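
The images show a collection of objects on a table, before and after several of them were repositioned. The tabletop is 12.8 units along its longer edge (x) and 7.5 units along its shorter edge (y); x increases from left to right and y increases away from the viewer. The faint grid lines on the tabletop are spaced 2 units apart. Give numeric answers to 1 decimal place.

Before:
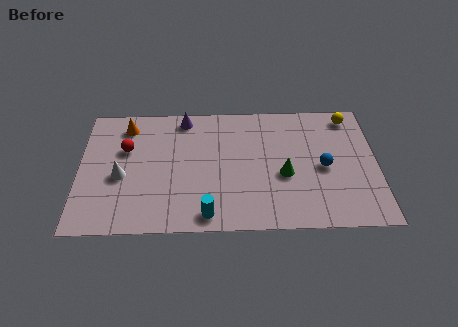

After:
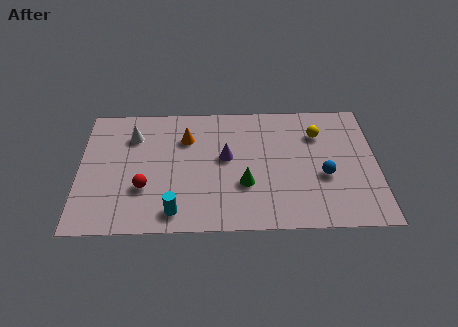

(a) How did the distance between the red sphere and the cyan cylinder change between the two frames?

-3.3

The distance was about 5.2 in the first image and 1.9 in the second, so they moved 3.3 units closer together.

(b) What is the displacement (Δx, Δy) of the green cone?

(-1.7, -0.5)

The green cone was at about (8.8, 3.1) and moved to about (7.1, 2.6).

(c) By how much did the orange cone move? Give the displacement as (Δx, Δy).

(2.6, -0.8)

The orange cone was at about (2.0, 6.2) and moved to about (4.6, 5.4).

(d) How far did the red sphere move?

2.4

The red sphere was near (2.0, 4.8) before and (2.8, 2.5) after, so it travelled √(0.8² + 2.3²) ≈ 2.4 units.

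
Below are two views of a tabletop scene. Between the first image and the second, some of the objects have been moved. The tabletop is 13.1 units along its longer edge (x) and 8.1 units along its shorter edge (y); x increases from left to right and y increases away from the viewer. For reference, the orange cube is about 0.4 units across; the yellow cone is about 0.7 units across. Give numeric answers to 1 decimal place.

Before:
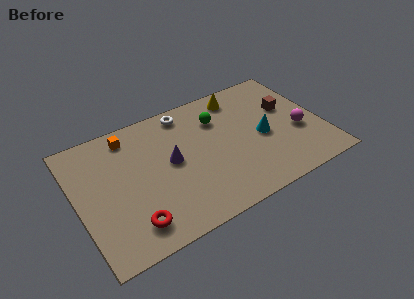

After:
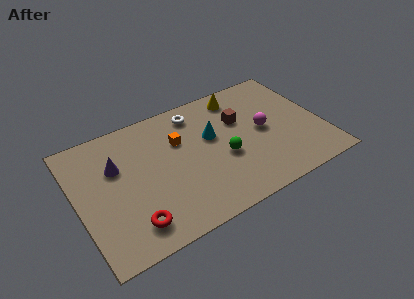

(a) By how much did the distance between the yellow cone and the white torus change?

-0.5

Before: roughly 2.9 units apart; after: 2.4. That's 0.5 units closer together.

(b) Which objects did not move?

the yellow cone and the red torus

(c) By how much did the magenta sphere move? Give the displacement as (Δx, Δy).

(-1.8, 0.9)

The magenta sphere was at about (11.8, 3.2) and moved to about (10.0, 4.1).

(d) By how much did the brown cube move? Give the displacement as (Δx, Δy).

(-2.6, 0.3)

The brown cube was at about (11.5, 5.0) and moved to about (8.9, 5.3).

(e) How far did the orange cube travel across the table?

2.9

The orange cube moved from about (3.1, 6.9) to (5.6, 5.4), a distance of √(2.5² + 1.5²) ≈ 2.9.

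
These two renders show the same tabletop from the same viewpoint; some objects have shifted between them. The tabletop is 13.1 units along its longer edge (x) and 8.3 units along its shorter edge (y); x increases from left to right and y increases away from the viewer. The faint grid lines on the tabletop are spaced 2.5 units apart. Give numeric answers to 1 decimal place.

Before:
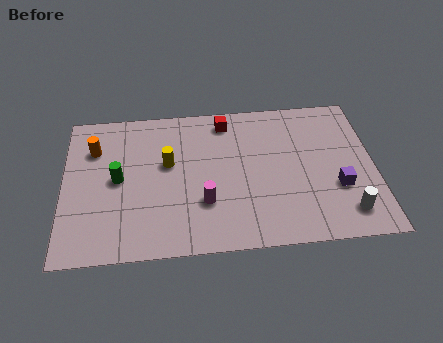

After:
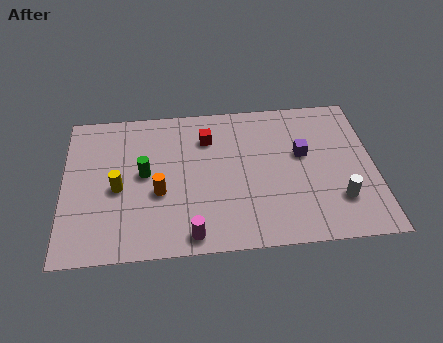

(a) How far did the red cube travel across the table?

1.2

From (6.9, 7.1) to (6.1, 6.2), the red cube covered √(0.8² + 0.9²) ≈ 1.2 units.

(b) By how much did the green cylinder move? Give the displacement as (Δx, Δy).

(1.1, 0.2)

From the two frames, the green cylinder sits at roughly (2.3, 4.2) before and (3.4, 4.4) after.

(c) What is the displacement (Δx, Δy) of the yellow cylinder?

(-2.1, -1.2)

The yellow cylinder was at about (4.4, 4.9) and moved to about (2.3, 3.7).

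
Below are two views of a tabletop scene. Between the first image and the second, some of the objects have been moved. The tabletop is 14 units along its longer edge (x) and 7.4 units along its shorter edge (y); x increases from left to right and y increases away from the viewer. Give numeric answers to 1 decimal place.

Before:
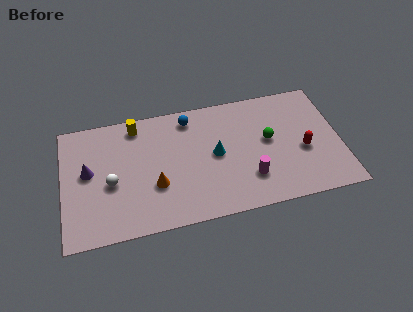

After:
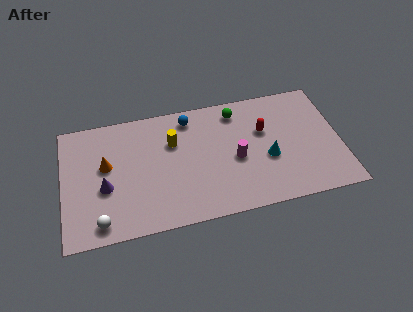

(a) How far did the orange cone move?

2.9

The orange cone moved from about (4.6, 2.6) to (2.2, 4.3), a distance of √(2.4² + 1.7²) ≈ 2.9.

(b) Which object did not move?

the blue sphere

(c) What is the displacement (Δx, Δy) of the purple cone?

(0.8, -1.1)

From the two frames, the purple cone sits at roughly (1.3, 4.1) before and (2.1, 3.0) after.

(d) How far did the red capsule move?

2.5

The red capsule moved from about (12.1, 3.1) to (10.2, 4.7), a distance of √(1.9² + 1.6²) ≈ 2.5.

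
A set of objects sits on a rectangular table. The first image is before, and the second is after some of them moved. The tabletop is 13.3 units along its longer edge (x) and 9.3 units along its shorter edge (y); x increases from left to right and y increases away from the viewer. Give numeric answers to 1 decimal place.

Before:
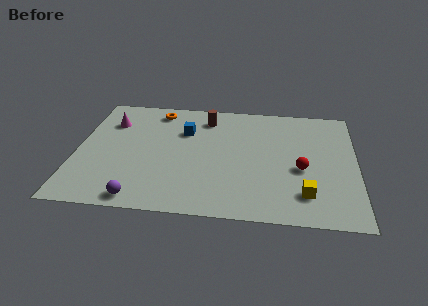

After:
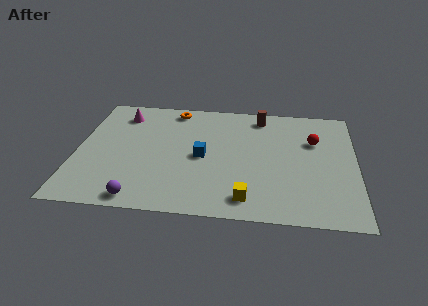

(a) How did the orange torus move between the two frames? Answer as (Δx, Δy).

(0.8, 0.2)

The orange torus started near (3.7, 8.0) and ended near (4.5, 8.2).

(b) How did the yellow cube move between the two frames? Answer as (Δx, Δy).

(-2.7, -0.6)

The yellow cube was at about (10.9, 2.0) and moved to about (8.2, 1.4).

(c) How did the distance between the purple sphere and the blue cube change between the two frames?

-1.3

Before: roughly 5.8 units apart; after: 4.5. That's 1.3 units closer together.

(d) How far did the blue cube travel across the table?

2.2

The blue cube was near (5.1, 6.4) before and (6.0, 4.4) after, so it travelled √(0.9² + 2.0²) ≈ 2.2 units.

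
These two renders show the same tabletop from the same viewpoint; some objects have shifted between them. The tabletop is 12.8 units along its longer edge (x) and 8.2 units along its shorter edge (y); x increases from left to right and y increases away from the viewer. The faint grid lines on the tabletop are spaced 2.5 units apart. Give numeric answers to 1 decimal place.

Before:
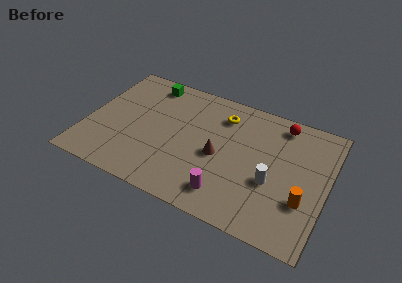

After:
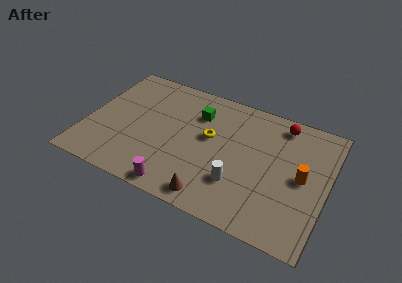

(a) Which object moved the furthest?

the green cube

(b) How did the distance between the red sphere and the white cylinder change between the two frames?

+1.1

The distance was about 3.9 in the first image and 5.0 in the second, so they moved 1.1 units further apart.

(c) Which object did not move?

the red sphere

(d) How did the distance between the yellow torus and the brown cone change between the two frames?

+1.0

The distance was about 2.7 in the first image and 3.7 in the second, so they moved 1.0 units further apart.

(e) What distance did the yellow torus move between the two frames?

1.8

From (7.0, 6.4) to (6.5, 4.7), the yellow torus covered √(0.5² + 1.7²) ≈ 1.8 units.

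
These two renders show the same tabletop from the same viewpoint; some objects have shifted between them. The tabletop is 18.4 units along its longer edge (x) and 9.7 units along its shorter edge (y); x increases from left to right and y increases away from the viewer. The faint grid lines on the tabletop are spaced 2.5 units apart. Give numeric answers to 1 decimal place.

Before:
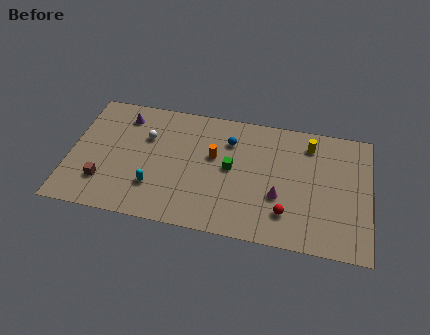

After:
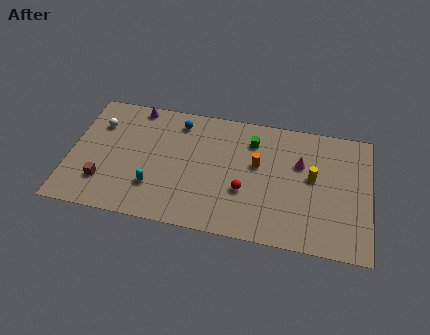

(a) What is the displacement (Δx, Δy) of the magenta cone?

(1.2, 2.8)

The magenta cone started near (12.9, 3.5) and ended near (14.1, 6.3).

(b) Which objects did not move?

the cyan capsule and the brown cube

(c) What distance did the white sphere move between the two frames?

3.0

The white sphere was near (4.6, 6.5) before and (1.6, 7.0) after, so it travelled √(3.0² + 0.5²) ≈ 3.0 units.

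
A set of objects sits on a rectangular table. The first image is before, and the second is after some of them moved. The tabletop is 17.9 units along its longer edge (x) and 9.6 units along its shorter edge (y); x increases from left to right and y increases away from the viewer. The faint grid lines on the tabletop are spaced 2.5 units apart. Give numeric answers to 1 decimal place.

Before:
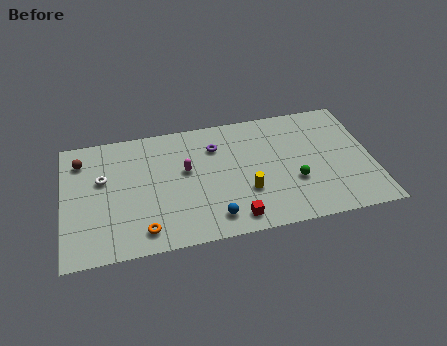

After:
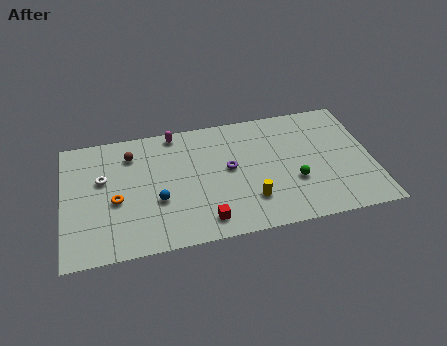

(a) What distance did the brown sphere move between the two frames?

2.9

The brown sphere moved from about (1.1, 7.6) to (4.0, 7.5), a distance of √(2.9² + 0.1²) ≈ 2.9.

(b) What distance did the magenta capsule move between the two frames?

3.1

The magenta capsule was near (7.1, 5.6) before and (6.6, 8.7) after, so it travelled √(0.5² + 3.1²) ≈ 3.1 units.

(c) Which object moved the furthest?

the blue sphere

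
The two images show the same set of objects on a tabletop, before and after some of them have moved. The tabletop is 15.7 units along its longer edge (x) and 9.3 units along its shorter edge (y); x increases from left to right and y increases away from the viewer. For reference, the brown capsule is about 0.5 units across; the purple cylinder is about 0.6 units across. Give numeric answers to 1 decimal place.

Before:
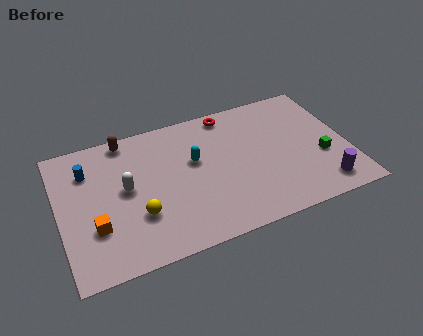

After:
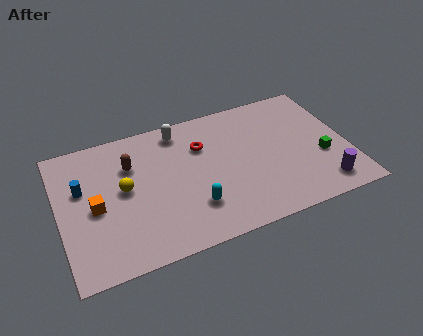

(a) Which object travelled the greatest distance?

the white capsule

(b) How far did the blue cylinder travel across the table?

1.2

The blue cylinder moved from about (1.7, 6.9) to (1.3, 5.8), a distance of √(0.4² + 1.1²) ≈ 1.2.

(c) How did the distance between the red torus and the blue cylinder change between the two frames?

-1.4

They were about 8.0 units apart before and 6.6 after — 1.4 units closer together.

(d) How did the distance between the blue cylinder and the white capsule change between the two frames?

+3.2

The distance was about 2.7 in the first image and 5.9 in the second, so they moved 3.2 units further apart.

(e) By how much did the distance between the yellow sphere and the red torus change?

-3.0

Before: roughly 7.6 units apart; after: 4.6. That's 3.0 units closer together.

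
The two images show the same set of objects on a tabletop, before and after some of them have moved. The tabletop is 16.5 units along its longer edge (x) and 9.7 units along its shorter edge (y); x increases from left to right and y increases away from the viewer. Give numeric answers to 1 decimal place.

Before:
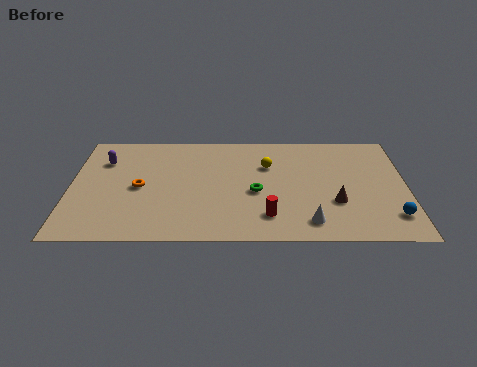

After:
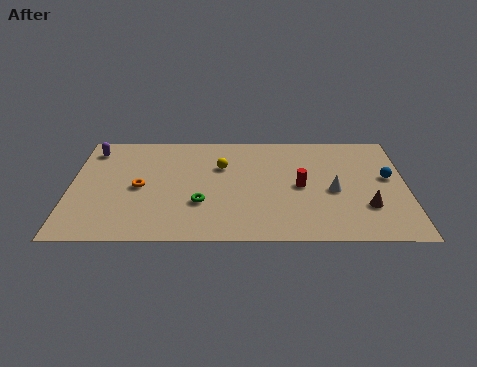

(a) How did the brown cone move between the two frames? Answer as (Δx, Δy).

(1.5, -0.4)

The brown cone started near (13.0, 3.3) and ended near (14.5, 2.9).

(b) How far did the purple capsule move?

1.2

From (1.6, 7.0) to (1.0, 8.0), the purple capsule covered √(0.6² + 1.0²) ≈ 1.2 units.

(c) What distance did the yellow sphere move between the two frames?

2.3

The yellow sphere moved from about (9.7, 6.6) to (7.4, 6.5), a distance of √(2.3² + 0.1²) ≈ 2.3.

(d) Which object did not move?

the orange torus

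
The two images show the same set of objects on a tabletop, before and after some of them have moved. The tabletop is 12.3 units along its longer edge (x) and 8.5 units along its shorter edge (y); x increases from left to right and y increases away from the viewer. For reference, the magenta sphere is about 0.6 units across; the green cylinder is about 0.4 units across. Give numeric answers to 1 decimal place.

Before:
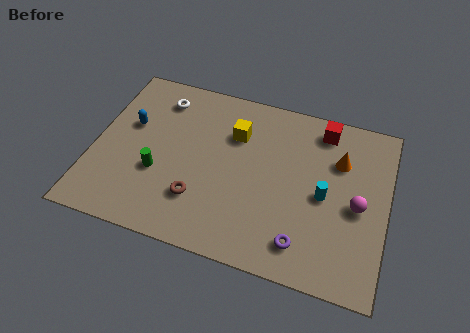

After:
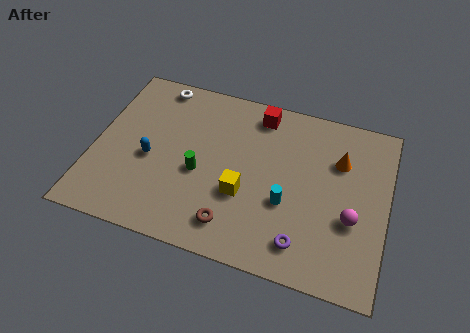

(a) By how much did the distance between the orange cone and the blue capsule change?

-0.7

The distance was about 8.8 in the first image and 8.1 in the second, so they moved 0.7 units closer together.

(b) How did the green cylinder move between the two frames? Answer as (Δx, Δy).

(1.7, 0.5)

The green cylinder was at about (2.8, 3.1) and moved to about (4.5, 3.6).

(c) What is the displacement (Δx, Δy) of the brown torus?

(1.5, -0.8)

The brown torus was at about (4.6, 2.3) and moved to about (6.1, 1.5).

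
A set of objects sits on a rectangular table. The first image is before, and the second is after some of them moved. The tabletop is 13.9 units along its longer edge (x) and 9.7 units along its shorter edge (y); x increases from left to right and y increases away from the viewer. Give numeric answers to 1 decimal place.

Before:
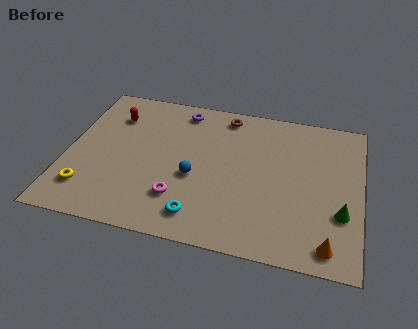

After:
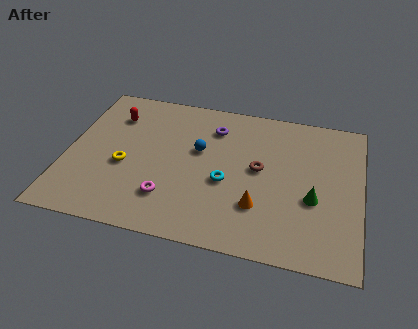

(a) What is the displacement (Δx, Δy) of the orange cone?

(-3.3, 1.6)

The orange cone was at about (12.5, 1.2) and moved to about (9.2, 2.8).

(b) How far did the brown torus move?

3.8

From (7.3, 8.5) to (9.1, 5.2), the brown torus covered √(1.8² + 3.3²) ≈ 3.8 units.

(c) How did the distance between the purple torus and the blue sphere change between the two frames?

-2.7

The distance was about 4.5 in the first image and 1.8 in the second, so they moved 2.7 units closer together.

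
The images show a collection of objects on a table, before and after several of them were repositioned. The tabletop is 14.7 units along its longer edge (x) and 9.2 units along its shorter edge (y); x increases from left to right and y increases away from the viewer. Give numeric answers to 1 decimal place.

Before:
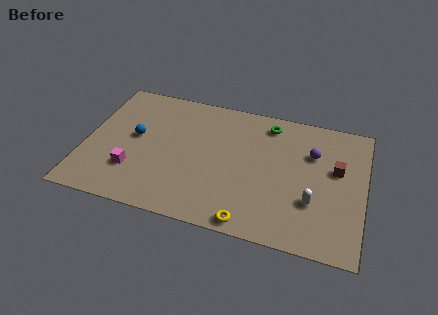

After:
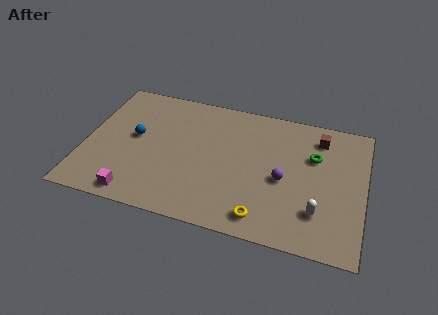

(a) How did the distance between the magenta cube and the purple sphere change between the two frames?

-1.8

They were about 9.9 units apart before and 8.1 after — 1.8 units closer together.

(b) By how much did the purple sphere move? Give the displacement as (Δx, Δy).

(-1.4, -2.2)

From the two frames, the purple sphere sits at roughly (11.9, 6.3) before and (10.5, 4.1) after.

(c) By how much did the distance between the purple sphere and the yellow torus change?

-3.3

The distance was about 6.2 in the first image and 2.9 in the second, so they moved 3.3 units closer together.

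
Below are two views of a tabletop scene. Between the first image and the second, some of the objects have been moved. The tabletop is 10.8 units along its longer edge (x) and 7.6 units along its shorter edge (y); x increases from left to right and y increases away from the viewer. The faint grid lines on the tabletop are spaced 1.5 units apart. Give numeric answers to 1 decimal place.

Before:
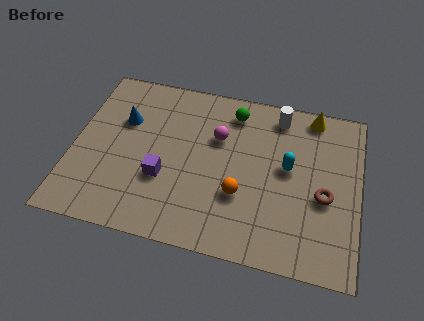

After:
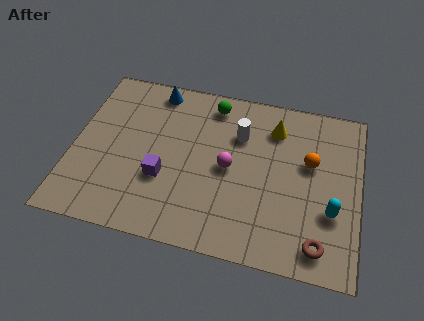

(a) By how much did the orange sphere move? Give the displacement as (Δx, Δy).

(2.5, 2.0)

The orange sphere was at about (6.4, 2.6) and moved to about (8.9, 4.6).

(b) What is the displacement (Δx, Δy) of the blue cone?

(1.1, 1.7)

From the two frames, the blue cone sits at roughly (1.8, 5.0) before and (2.9, 6.7) after.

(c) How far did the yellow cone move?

1.7

The yellow cone was near (8.9, 6.8) before and (7.5, 5.9) after, so it travelled √(1.4² + 0.9²) ≈ 1.7 units.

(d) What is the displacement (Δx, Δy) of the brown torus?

(-0.1, -2.1)

The brown torus started near (9.5, 3.2) and ended near (9.4, 1.1).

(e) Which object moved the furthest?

the orange sphere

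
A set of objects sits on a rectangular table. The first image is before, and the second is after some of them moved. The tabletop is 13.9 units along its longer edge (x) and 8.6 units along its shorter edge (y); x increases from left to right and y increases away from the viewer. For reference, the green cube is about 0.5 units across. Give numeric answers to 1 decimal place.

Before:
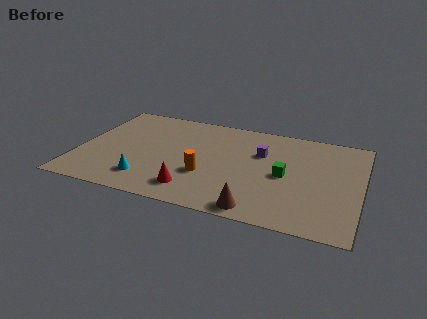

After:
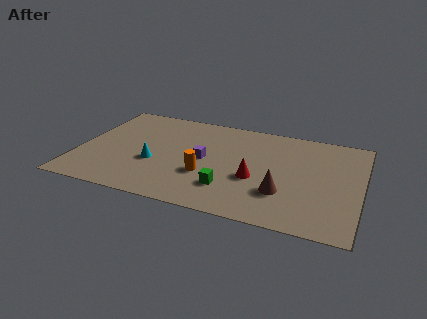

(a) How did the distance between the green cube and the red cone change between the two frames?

-3.3

They were about 5.0 units apart before and 1.7 after — 3.3 units closer together.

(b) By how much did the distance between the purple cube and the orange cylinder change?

-2.4

Before: roughly 3.7 units apart; after: 1.3. That's 2.4 units closer together.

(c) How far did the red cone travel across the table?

3.4

The red cone moved from about (5.9, 1.6) to (8.8, 3.4), a distance of √(2.9² + 1.8²) ≈ 3.4.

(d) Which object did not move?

the orange cylinder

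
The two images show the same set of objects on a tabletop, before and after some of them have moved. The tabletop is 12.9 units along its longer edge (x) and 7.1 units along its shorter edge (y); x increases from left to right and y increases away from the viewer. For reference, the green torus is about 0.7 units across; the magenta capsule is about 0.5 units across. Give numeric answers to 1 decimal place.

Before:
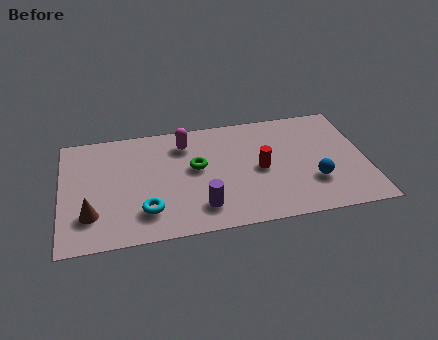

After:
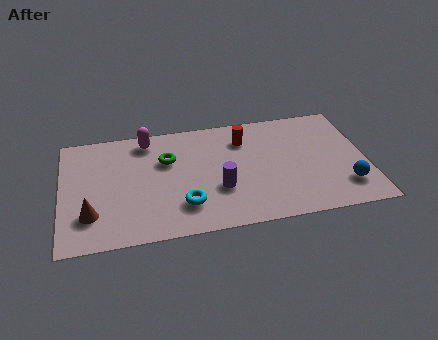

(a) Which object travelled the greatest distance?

the red cylinder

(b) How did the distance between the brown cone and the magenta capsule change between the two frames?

-0.6

Before: roughly 5.5 units apart; after: 4.9. That's 0.6 units closer together.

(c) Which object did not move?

the brown cone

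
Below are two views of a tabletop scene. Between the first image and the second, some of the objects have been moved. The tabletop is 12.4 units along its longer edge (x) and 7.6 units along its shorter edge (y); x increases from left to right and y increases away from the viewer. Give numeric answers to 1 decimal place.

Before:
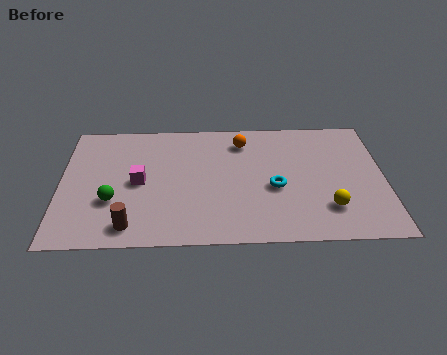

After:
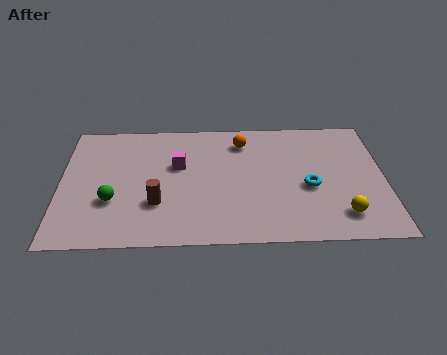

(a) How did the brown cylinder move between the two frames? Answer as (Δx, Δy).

(1.0, 1.3)

From the two frames, the brown cylinder sits at roughly (2.7, 1.1) before and (3.7, 2.4) after.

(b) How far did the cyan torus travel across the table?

1.3

The cyan torus was near (8.2, 3.2) before and (9.5, 3.2) after, so it travelled √(1.3² + 0.0²) ≈ 1.3 units.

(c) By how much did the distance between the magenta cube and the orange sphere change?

-1.8

The distance was about 4.7 in the first image and 2.9 in the second, so they moved 1.8 units closer together.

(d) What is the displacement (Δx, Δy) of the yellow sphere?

(0.5, -0.4)

The yellow sphere started near (10.2, 1.9) and ended near (10.7, 1.5).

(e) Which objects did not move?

the orange sphere and the green sphere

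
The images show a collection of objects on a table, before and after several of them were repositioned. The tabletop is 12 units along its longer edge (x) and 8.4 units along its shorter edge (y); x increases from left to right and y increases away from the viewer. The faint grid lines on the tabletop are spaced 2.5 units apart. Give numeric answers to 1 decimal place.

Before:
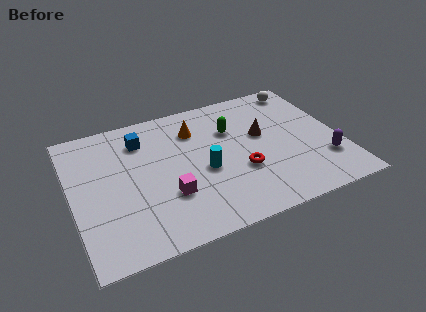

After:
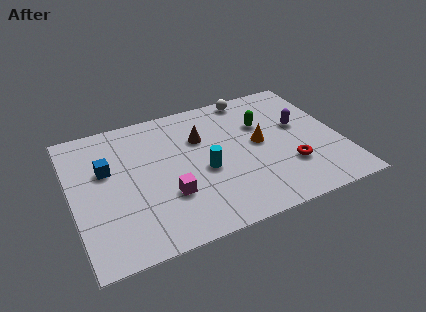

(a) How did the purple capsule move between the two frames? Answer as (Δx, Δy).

(-0.8, 2.6)

The purple capsule was at about (11.1, 2.3) and moved to about (10.3, 4.9).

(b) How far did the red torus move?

2.2

From (7.4, 3.0) to (9.5, 2.5), the red torus covered √(2.1² + 0.5²) ≈ 2.2 units.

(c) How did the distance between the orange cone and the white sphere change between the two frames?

-2.0

The distance was about 5.2 in the first image and 3.2 in the second, so they moved 2.0 units closer together.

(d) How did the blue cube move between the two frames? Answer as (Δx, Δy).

(-1.7, -1.3)

The blue cube started near (3.3, 6.5) and ended near (1.6, 5.2).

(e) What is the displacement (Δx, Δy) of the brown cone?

(-2.7, 0.8)

From the two frames, the brown cone sits at roughly (8.6, 4.9) before and (5.9, 5.7) after.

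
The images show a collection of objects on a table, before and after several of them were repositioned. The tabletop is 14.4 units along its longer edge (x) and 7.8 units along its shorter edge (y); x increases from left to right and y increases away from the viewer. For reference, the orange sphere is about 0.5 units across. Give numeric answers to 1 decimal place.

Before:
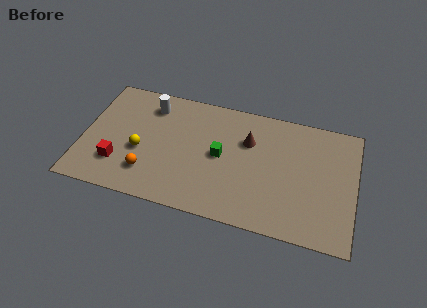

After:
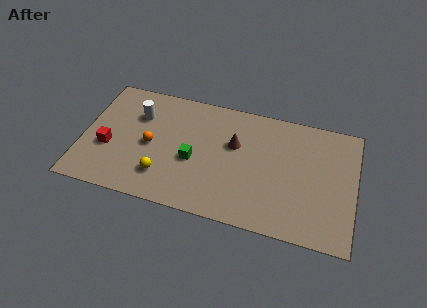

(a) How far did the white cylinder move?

1.0

The white cylinder moved from about (3.4, 6.3) to (2.8, 5.5), a distance of √(0.6² + 0.8²) ≈ 1.0.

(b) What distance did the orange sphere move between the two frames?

1.8

The orange sphere moved from about (3.6, 1.9) to (3.6, 3.7), a distance of √(0.0² + 1.8²) ≈ 1.8.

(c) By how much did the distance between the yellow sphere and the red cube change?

+1.6

They were about 1.6 units apart before and 3.2 after — 1.6 units further apart.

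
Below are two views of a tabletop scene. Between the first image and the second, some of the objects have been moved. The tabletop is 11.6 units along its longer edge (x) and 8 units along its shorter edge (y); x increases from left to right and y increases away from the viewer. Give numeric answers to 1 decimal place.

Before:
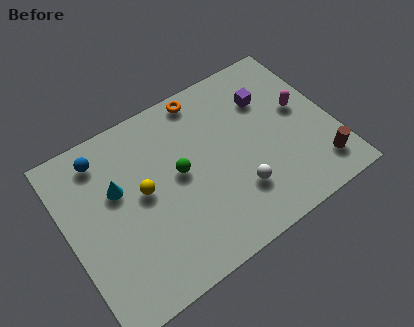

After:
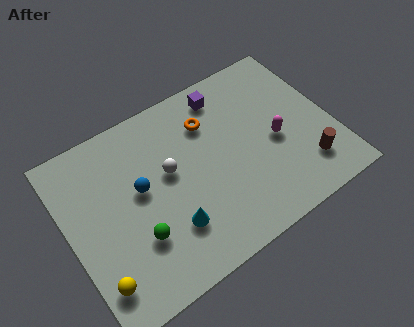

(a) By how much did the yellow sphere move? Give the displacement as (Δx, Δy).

(-2.5, -2.7)

The yellow sphere started near (3.3, 4.3) and ended near (0.8, 1.6).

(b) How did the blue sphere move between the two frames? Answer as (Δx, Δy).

(1.3, -2.2)

The blue sphere was at about (1.9, 6.7) and moved to about (3.2, 4.5).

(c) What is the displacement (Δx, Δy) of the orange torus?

(0.0, -1.3)

The orange torus was at about (6.5, 7.2) and moved to about (6.5, 5.9).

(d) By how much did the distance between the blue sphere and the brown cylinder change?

-2.7

Before: roughly 10.1 units apart; after: 7.4. That's 2.7 units closer together.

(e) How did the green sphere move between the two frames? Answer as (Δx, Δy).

(-2.2, -1.8)

From the two frames, the green sphere sits at roughly (4.9, 4.3) before and (2.7, 2.5) after.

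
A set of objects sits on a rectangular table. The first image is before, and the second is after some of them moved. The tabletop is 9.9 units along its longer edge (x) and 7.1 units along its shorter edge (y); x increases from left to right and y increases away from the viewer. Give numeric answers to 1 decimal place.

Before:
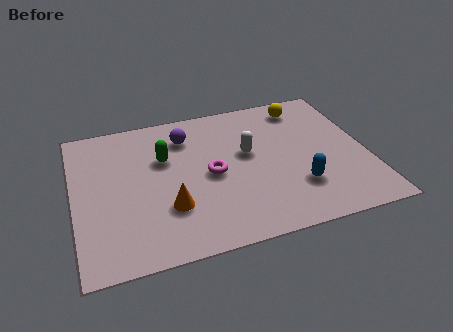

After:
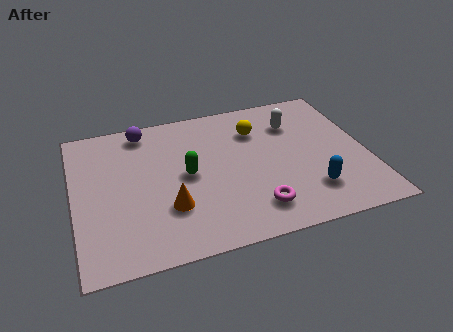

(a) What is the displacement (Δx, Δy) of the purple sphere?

(-1.4, 0.7)

The purple sphere was at about (3.9, 5.5) and moved to about (2.5, 6.2).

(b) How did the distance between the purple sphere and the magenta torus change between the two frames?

+3.7

Before: roughly 2.2 units apart; after: 5.9. That's 3.7 units further apart.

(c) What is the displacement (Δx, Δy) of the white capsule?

(1.7, 1.1)

The white capsule was at about (5.9, 4.1) and moved to about (7.6, 5.2).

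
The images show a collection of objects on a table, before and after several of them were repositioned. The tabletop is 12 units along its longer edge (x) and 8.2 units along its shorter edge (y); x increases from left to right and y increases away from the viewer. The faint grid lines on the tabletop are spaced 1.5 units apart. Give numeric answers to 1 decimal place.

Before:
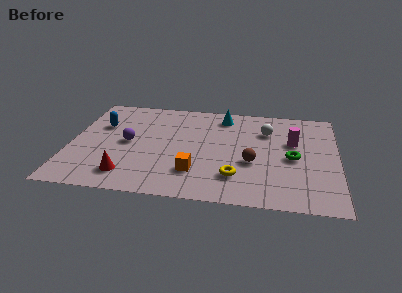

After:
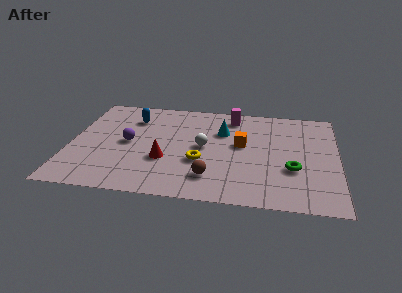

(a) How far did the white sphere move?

3.3

The white sphere moved from about (8.8, 5.9) to (6.0, 4.2), a distance of √(2.8² + 1.7²) ≈ 3.3.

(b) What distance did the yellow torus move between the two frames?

1.9

From (7.5, 2.0) to (5.9, 3.0), the yellow torus covered √(1.6² + 1.0²) ≈ 1.9 units.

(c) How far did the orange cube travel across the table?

3.2

From (5.7, 2.1) to (7.7, 4.6), the orange cube covered √(2.0² + 2.5²) ≈ 3.2 units.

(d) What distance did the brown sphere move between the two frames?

2.3

The brown sphere moved from about (8.2, 3.2) to (6.4, 1.8), a distance of √(1.8² + 1.4²) ≈ 2.3.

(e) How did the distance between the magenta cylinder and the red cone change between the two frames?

-3.2

They were about 8.1 units apart before and 4.9 after — 3.2 units closer together.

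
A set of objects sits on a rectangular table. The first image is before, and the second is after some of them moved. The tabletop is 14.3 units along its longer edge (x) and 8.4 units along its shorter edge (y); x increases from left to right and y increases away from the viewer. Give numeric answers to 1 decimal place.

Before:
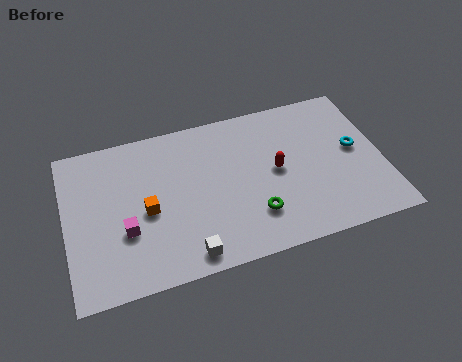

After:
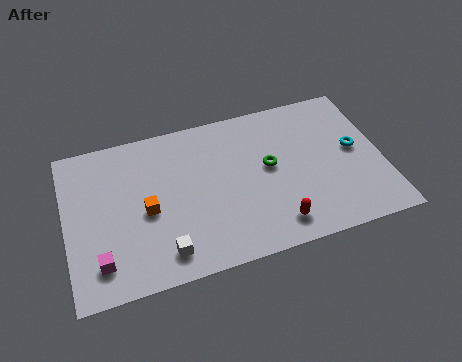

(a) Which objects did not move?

the orange cube and the cyan torus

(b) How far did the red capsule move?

2.9

The red capsule moved from about (9.5, 4.3) to (9.2, 1.4), a distance of √(0.3² + 2.9²) ≈ 2.9.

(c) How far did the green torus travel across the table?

2.6

The green torus moved from about (8.3, 2.2) to (9.2, 4.6), a distance of √(0.9² + 2.4²) ≈ 2.6.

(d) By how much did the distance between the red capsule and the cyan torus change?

+1.4

Before: roughly 3.6 units apart; after: 5.0. That's 1.4 units further apart.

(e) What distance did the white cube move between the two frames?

1.1

From (5.2, 1.0) to (4.2, 1.4), the white cube covered √(1.0² + 0.4²) ≈ 1.1 units.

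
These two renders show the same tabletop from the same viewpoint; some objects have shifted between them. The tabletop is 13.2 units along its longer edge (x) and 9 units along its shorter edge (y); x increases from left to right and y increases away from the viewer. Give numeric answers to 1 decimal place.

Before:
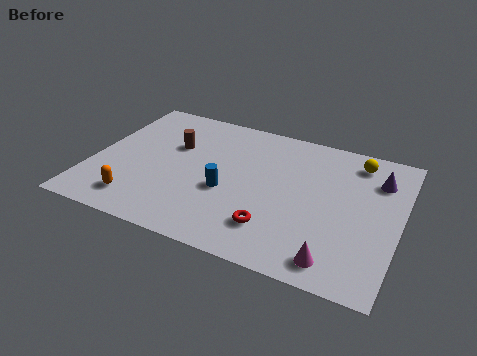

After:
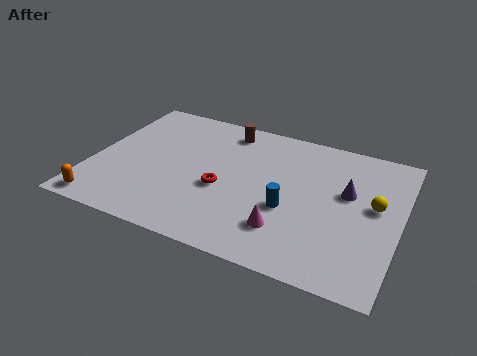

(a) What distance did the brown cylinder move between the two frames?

2.8

The brown cylinder moved from about (3.3, 5.8) to (5.4, 7.7), a distance of √(2.1² + 1.9²) ≈ 2.8.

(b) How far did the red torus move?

2.9

The red torus moved from about (8.1, 2.1) to (5.7, 3.7), a distance of √(2.4² + 1.6²) ≈ 2.9.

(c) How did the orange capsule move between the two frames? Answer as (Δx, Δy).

(-1.4, -0.7)

From the two frames, the orange capsule sits at roughly (2.3, 1.6) before and (0.9, 0.9) after.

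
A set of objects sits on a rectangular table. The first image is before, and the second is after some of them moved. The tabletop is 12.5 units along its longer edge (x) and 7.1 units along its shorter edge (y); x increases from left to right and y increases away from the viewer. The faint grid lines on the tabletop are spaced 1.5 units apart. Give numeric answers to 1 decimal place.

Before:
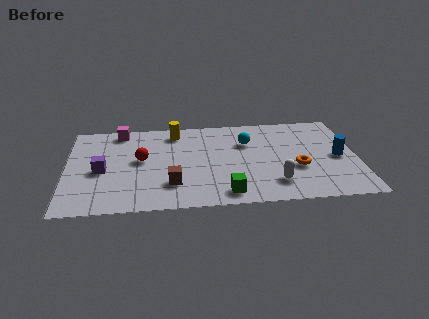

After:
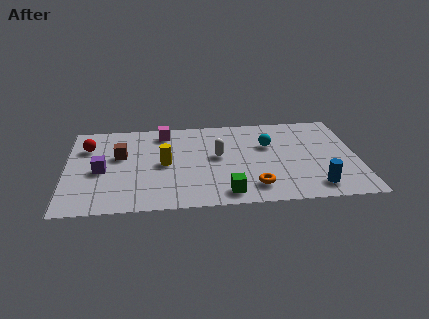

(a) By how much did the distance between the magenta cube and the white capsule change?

-5.0

The distance was about 8.1 in the first image and 3.1 in the second, so they moved 5.0 units closer together.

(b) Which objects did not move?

the green cube and the purple cube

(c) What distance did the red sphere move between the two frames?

2.6

The red sphere was near (3.2, 3.9) before and (0.9, 5.1) after, so it travelled √(2.3² + 1.2²) ≈ 2.6 units.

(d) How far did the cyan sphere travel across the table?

0.9

From (7.8, 4.9) to (8.7, 4.6), the cyan sphere covered √(0.9² + 0.3²) ≈ 0.9 units.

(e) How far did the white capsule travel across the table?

3.3

From (8.9, 1.6) to (6.5, 3.9), the white capsule covered √(2.4² + 2.3²) ≈ 3.3 units.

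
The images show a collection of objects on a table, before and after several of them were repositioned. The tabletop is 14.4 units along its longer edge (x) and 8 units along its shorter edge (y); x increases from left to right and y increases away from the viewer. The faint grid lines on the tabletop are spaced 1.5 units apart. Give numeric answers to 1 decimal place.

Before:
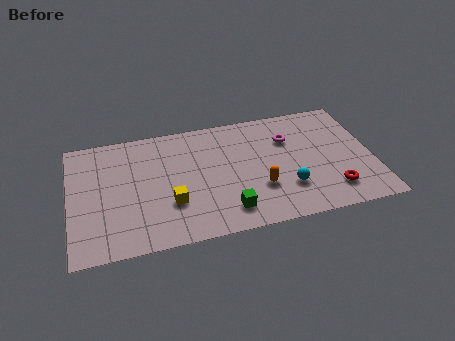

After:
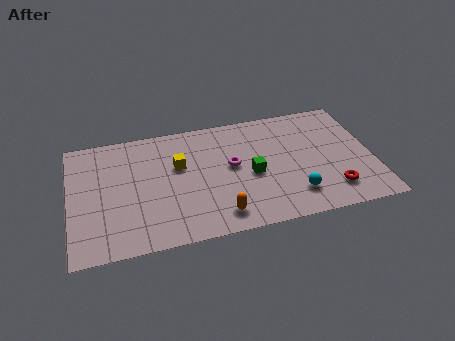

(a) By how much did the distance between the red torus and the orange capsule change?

+1.9

The distance was about 3.5 in the first image and 5.4 in the second, so they moved 1.9 units further apart.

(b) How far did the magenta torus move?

3.0

From (10.5, 5.6) to (7.7, 4.4), the magenta torus covered √(2.8² + 1.2²) ≈ 3.0 units.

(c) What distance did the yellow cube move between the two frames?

2.5

The yellow cube was near (4.7, 2.6) before and (5.2, 5.0) after, so it travelled √(0.5² + 2.4²) ≈ 2.5 units.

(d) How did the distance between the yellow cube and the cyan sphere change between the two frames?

+0.7

They were about 5.5 units apart before and 6.2 after — 0.7 units further apart.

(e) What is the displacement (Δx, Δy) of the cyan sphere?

(0.3, -0.5)

From the two frames, the cyan sphere sits at roughly (10.2, 2.3) before and (10.5, 1.8) after.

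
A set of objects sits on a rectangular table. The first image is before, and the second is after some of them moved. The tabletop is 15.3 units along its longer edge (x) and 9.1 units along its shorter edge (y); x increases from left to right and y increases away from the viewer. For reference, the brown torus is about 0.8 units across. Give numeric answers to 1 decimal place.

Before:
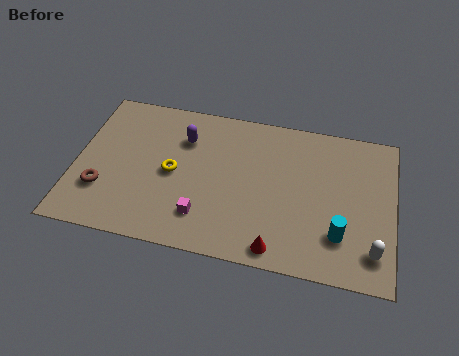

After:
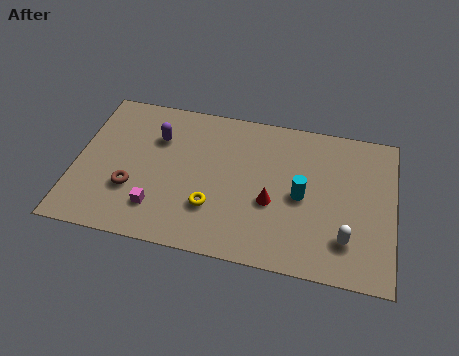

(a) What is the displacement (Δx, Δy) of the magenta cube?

(-2.2, 0.0)

From the two frames, the magenta cube sits at roughly (6.3, 2.1) before and (4.1, 2.1) after.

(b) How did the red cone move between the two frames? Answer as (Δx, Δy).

(-0.4, 2.6)

The red cone was at about (9.9, 1.0) and moved to about (9.5, 3.6).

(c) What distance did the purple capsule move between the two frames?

1.3

From (5.1, 6.6) to (3.8, 6.4), the purple capsule covered √(1.3² + 0.2²) ≈ 1.3 units.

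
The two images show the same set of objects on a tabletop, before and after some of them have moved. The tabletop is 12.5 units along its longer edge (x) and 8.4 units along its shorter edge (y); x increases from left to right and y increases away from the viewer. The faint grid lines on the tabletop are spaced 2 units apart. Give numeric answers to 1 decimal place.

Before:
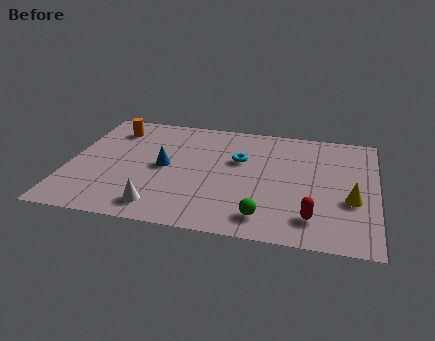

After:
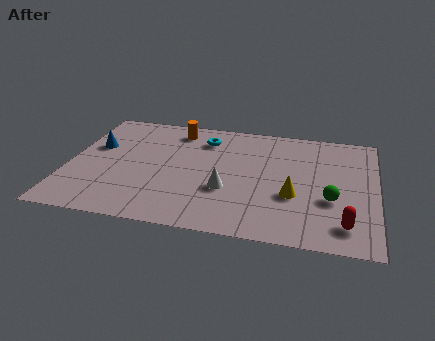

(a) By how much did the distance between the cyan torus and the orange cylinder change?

-4.2

The distance was about 5.5 in the first image and 1.3 in the second, so they moved 4.2 units closer together.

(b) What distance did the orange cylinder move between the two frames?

2.6

The orange cylinder was near (1.6, 6.7) before and (4.2, 7.1) after, so it travelled √(2.6² + 0.4²) ≈ 2.6 units.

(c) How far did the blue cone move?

3.1

From (3.9, 4.2) to (1.0, 5.2), the blue cone covered √(2.9² + 1.0²) ≈ 3.1 units.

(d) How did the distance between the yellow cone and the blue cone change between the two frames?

+0.8

They were about 7.7 units apart before and 8.5 after — 0.8 units further apart.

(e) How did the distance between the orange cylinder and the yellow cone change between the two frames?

-4.1

Before: roughly 10.5 units apart; after: 6.4. That's 4.1 units closer together.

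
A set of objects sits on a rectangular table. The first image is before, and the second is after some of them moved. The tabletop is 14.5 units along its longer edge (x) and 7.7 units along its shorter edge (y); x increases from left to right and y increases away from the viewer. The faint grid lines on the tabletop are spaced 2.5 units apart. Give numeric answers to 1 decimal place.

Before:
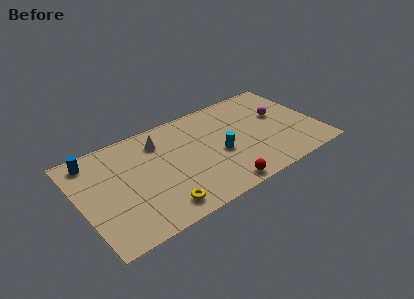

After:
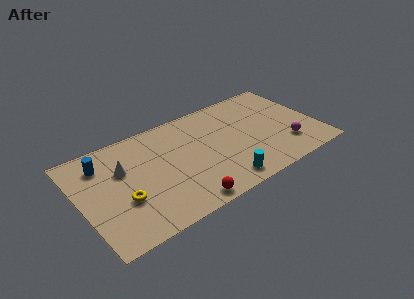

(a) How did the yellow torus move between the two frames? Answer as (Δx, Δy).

(-2.0, 1.6)

The yellow torus was at about (4.4, 1.2) and moved to about (2.4, 2.8).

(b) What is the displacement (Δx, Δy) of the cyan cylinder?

(-0.2, -2.2)

From the two frames, the cyan cylinder sits at roughly (8.4, 3.3) before and (8.2, 1.1) after.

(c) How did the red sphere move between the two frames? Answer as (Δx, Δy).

(-2.2, 0.0)

The red sphere was at about (8.0, 0.8) and moved to about (5.8, 0.8).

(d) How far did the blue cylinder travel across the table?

0.8

The blue cylinder was near (1.1, 6.6) before and (1.6, 6.0) after, so it travelled √(0.5² + 0.6²) ≈ 0.8 units.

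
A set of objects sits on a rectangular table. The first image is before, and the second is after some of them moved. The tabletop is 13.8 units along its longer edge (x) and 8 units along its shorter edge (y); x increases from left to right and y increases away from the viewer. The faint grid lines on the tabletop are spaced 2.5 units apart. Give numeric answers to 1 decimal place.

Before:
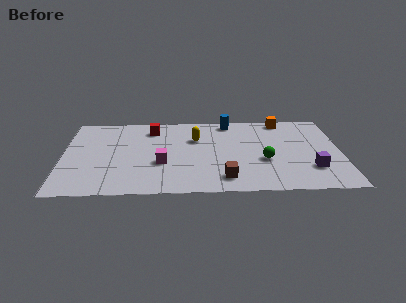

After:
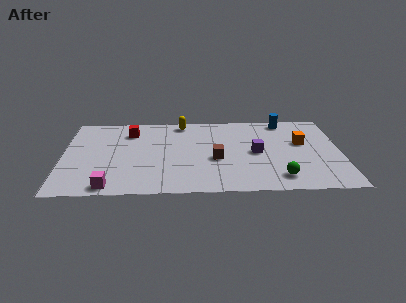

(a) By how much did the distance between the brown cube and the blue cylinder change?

-0.5

They were about 5.7 units apart before and 5.2 after — 0.5 units closer together.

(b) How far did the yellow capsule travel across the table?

1.8

The yellow capsule was near (6.6, 5.4) before and (5.9, 7.1) after, so it travelled √(0.7² + 1.7²) ≈ 1.8 units.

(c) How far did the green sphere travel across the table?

1.8

From (10.0, 3.1) to (10.7, 1.4), the green sphere covered √(0.7² + 1.7²) ≈ 1.8 units.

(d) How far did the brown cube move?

1.9

The brown cube moved from about (8.0, 1.4) to (7.6, 3.3), a distance of √(0.4² + 1.9²) ≈ 1.9.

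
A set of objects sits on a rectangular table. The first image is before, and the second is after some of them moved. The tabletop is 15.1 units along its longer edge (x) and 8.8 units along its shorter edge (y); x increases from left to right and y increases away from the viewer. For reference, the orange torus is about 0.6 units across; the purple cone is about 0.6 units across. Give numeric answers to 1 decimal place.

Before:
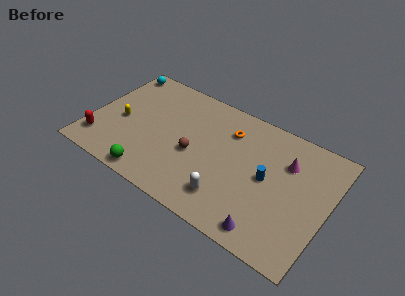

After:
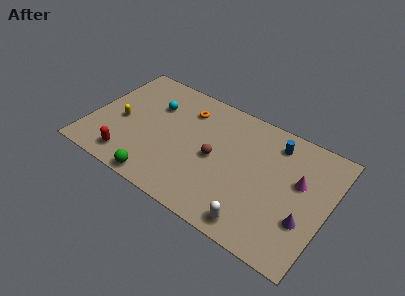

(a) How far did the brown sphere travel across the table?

1.4

From (6.7, 3.8) to (8.0, 4.2), the brown sphere covered √(1.3² + 0.4²) ≈ 1.4 units.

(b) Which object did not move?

the yellow capsule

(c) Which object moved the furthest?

the cyan sphere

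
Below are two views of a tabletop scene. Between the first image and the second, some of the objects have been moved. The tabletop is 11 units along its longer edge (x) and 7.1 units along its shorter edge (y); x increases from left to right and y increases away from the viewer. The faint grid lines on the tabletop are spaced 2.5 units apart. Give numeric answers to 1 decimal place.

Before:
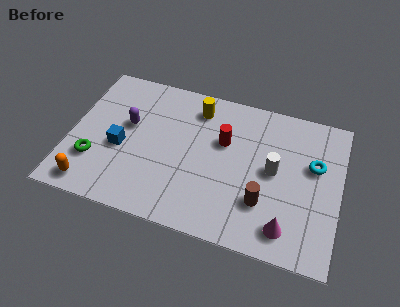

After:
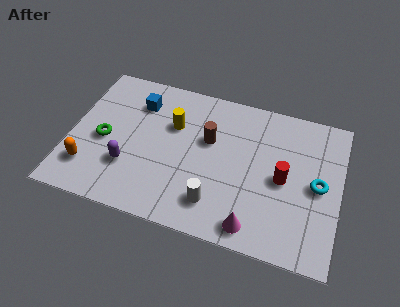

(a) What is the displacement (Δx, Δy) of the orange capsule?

(-0.2, 0.8)

The orange capsule was at about (1.1, 0.9) and moved to about (0.9, 1.7).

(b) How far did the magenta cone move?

1.3

The magenta cone was near (9.0, 1.2) before and (7.7, 0.9) after, so it travelled √(1.3² + 0.3²) ≈ 1.3 units.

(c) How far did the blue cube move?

2.5

From (2.1, 3.0) to (2.6, 5.4), the blue cube covered √(0.5² + 2.4²) ≈ 2.5 units.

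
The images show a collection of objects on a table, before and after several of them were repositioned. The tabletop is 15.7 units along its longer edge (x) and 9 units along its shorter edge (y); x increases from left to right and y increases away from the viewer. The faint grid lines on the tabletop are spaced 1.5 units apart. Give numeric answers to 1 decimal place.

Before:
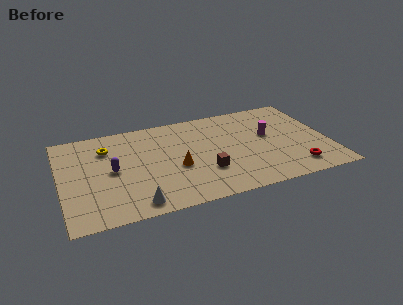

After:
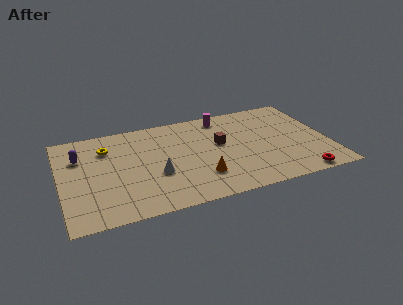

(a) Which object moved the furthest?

the magenta cylinder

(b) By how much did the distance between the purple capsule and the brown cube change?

+2.7

Before: roughly 5.6 units apart; after: 8.3. That's 2.7 units further apart.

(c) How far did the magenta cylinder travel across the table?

3.6

From (12.3, 5.2) to (9.8, 7.8), the magenta cylinder covered √(2.5² + 2.6²) ≈ 3.6 units.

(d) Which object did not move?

the yellow torus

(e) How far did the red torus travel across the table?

0.8

The red torus moved from about (13.5, 1.6) to (13.7, 0.8), a distance of √(0.2² + 0.8²) ≈ 0.8.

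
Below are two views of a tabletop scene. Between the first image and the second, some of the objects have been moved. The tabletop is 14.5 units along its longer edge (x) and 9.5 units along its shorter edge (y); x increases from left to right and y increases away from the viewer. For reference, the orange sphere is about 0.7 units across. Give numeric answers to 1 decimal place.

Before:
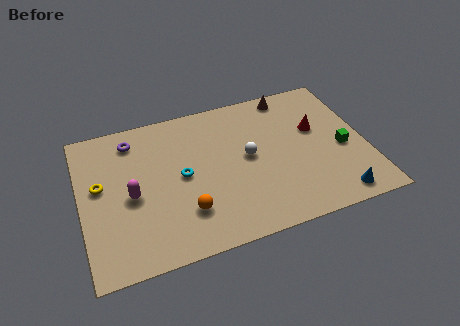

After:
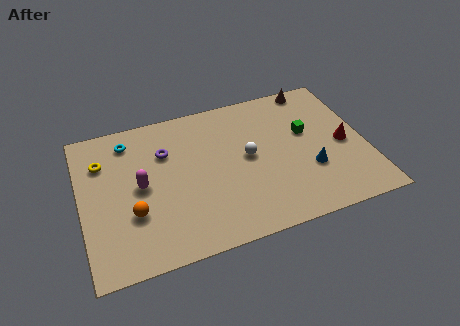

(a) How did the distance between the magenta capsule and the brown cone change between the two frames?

+0.6

The distance was about 9.5 in the first image and 10.1 in the second, so they moved 0.6 units further apart.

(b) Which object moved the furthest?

the cyan torus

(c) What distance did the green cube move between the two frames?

2.3

The green cube was near (13.3, 4.1) before and (11.6, 5.7) after, so it travelled √(1.7² + 1.6²) ≈ 2.3 units.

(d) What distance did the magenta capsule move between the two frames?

0.7

The magenta capsule moved from about (2.5, 4.3) to (3.0, 4.8), a distance of √(0.5² + 0.5²) ≈ 0.7.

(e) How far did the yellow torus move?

1.5

From (1.0, 5.4) to (1.2, 6.9), the yellow torus covered √(0.2² + 1.5²) ≈ 1.5 units.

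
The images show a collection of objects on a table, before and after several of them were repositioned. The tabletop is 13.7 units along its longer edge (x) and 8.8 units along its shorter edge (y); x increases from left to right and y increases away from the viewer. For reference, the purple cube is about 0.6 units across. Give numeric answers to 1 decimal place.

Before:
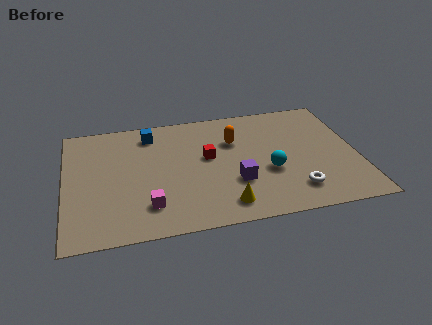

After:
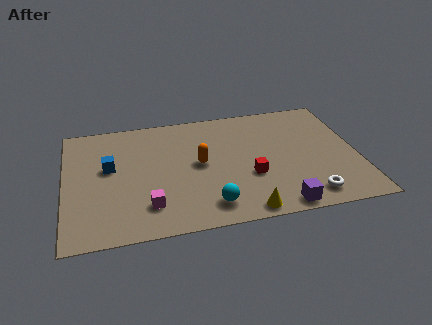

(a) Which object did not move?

the magenta cube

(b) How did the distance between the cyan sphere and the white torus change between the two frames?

+2.7

They were about 1.9 units apart before and 4.6 after — 2.7 units further apart.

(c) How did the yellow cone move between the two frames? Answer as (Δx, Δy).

(0.9, -0.6)

From the two frames, the yellow cone sits at roughly (7.3, 1.4) before and (8.2, 0.8) after.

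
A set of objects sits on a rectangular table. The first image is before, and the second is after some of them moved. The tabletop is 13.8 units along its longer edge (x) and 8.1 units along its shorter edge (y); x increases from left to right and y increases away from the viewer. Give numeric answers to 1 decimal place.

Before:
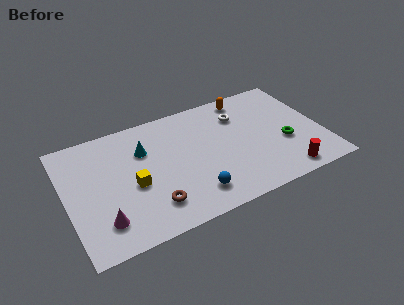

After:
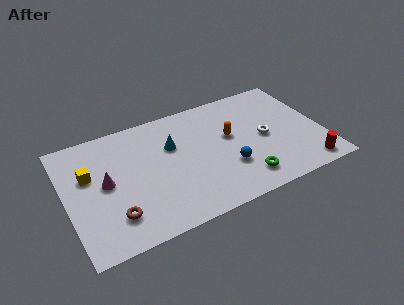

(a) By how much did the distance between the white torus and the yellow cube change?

+2.9

They were about 6.6 units apart before and 9.5 after — 2.9 units further apart.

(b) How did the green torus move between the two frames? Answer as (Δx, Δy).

(-2.5, -1.6)

The green torus started near (11.7, 3.1) and ended near (9.2, 1.5).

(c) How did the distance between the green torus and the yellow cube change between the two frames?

+0.5

The distance was about 8.2 in the first image and 8.7 in the second, so they moved 0.5 units further apart.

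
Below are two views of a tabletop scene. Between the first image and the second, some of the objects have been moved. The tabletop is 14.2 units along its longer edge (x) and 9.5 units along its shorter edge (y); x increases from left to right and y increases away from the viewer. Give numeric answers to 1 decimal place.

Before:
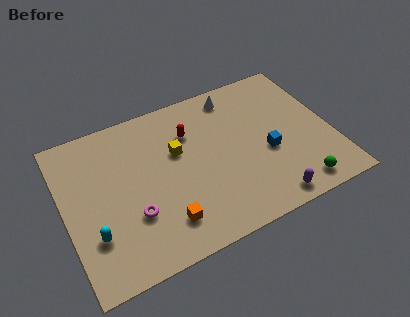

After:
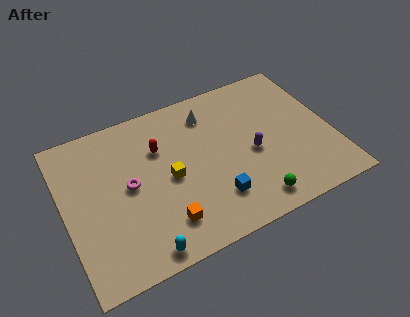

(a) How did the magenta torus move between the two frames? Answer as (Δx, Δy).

(0.0, 1.8)

The magenta torus started near (3.4, 3.1) and ended near (3.4, 4.9).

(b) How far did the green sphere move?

2.4

The green sphere was near (11.9, 1.2) before and (9.5, 1.3) after, so it travelled √(2.4² + 0.1²) ≈ 2.4 units.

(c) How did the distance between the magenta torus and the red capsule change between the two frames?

-2.7

The distance was about 5.1 in the first image and 2.4 in the second, so they moved 2.7 units closer together.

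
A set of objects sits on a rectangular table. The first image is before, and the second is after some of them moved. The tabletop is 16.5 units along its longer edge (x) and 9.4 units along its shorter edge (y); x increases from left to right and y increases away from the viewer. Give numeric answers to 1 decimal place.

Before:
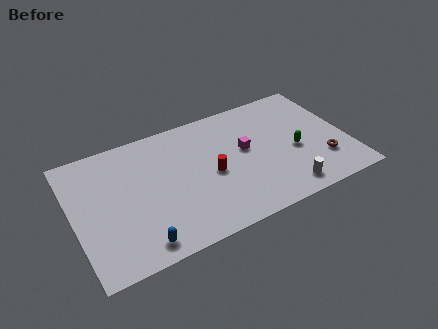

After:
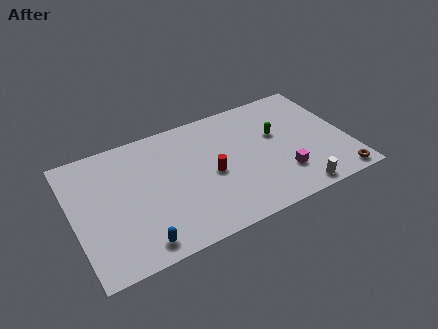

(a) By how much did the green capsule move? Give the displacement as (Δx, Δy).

(-0.9, 1.7)

The green capsule started near (13.3, 4.0) and ended near (12.4, 5.7).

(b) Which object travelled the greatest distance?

the magenta cube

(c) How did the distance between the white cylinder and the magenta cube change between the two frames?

-2.7

They were about 4.4 units apart before and 1.7 after — 2.7 units closer together.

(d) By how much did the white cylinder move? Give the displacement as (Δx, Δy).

(0.6, -0.4)

The white cylinder was at about (12.3, 1.3) and moved to about (12.9, 0.9).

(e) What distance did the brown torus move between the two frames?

1.8

The brown torus moved from about (14.8, 2.6) to (15.5, 0.9), a distance of √(0.7² + 1.7²) ≈ 1.8.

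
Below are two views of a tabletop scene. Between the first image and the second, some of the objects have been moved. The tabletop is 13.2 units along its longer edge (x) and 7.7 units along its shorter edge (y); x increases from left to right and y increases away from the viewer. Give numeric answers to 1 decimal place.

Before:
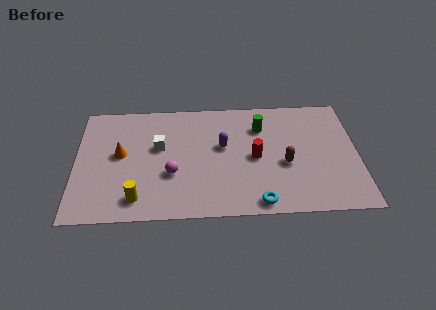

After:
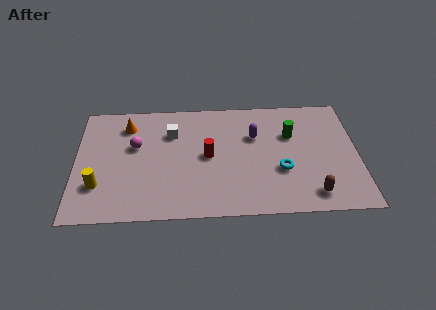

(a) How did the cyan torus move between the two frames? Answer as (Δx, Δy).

(1.1, 2.0)

The cyan torus was at about (8.5, 0.8) and moved to about (9.6, 2.8).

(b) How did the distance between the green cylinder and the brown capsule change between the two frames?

+1.3

Before: roughly 2.7 units apart; after: 4.0. That's 1.3 units further apart.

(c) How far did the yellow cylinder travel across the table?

2.0

From (2.9, 1.3) to (1.1, 2.2), the yellow cylinder covered √(1.8² + 0.9²) ≈ 2.0 units.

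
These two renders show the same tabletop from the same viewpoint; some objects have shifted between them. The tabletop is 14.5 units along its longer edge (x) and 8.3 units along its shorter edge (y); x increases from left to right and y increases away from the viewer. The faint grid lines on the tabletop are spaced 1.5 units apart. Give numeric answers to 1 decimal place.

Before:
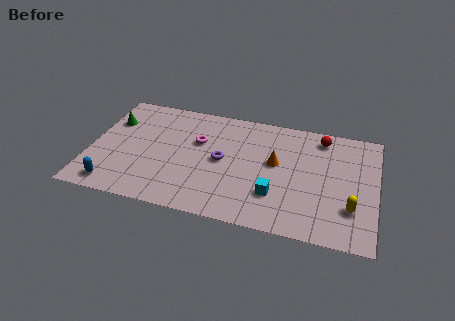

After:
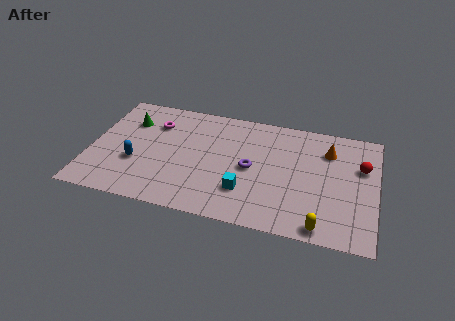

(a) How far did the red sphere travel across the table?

2.7

The red sphere moved from about (11.6, 7.1) to (13.7, 5.4), a distance of √(2.1² + 1.7²) ≈ 2.7.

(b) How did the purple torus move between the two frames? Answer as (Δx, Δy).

(1.5, -0.2)

From the two frames, the purple torus sits at roughly (6.7, 4.2) before and (8.2, 4.0) after.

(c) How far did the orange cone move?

3.0

From (9.4, 4.7) to (12.0, 6.2), the orange cone covered √(2.6² + 1.5²) ≈ 3.0 units.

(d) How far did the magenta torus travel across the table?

2.4

The magenta torus was near (5.4, 5.3) before and (3.1, 6.1) after, so it travelled √(2.3² + 0.8²) ≈ 2.4 units.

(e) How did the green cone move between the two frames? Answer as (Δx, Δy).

(0.9, 0.2)

The green cone was at about (0.9, 5.8) and moved to about (1.8, 6.0).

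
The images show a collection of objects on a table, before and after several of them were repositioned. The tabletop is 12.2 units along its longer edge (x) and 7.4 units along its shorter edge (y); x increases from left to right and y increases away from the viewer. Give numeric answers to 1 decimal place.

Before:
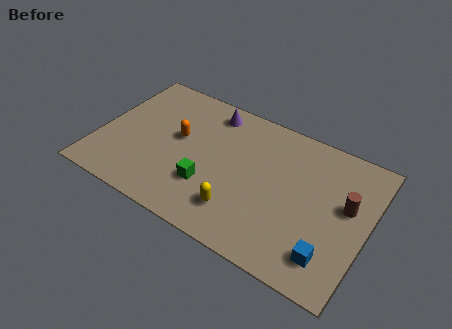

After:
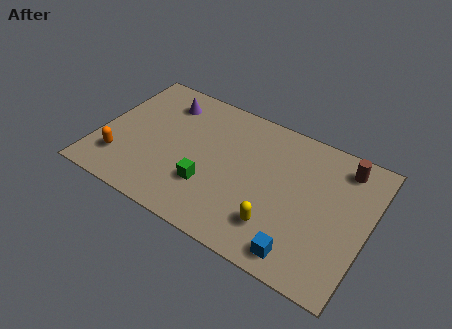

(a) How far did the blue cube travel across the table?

1.3

The blue cube moved from about (10.8, 1.5) to (9.6, 1.0), a distance of √(1.2² + 0.5²) ≈ 1.3.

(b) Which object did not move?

the green cube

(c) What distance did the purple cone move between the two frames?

2.1

The purple cone was near (4.7, 6.3) before and (2.6, 5.9) after, so it travelled √(2.1² + 0.4²) ≈ 2.1 units.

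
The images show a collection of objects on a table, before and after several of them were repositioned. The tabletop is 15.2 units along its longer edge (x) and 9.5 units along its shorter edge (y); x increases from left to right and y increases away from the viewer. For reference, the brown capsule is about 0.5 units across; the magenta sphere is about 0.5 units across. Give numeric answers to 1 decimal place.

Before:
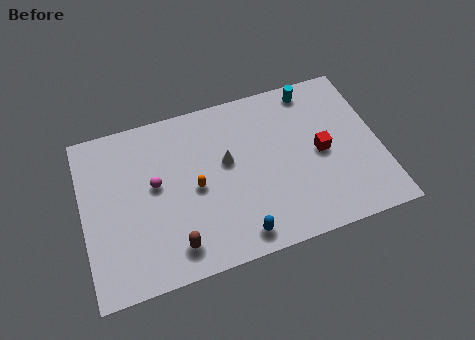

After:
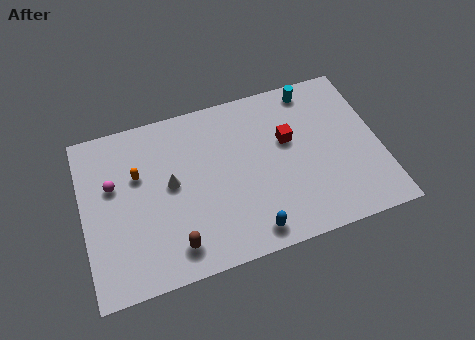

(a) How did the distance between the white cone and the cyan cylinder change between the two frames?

+2.8

Before: roughly 5.5 units apart; after: 8.3. That's 2.8 units further apart.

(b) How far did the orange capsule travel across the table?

3.2

The orange capsule was near (5.7, 4.5) before and (2.9, 6.1) after, so it travelled √(2.8² + 1.6²) ≈ 3.2 units.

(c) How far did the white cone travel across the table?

2.9

The white cone moved from about (7.4, 5.5) to (4.5, 5.1), a distance of √(2.9² + 0.4²) ≈ 2.9.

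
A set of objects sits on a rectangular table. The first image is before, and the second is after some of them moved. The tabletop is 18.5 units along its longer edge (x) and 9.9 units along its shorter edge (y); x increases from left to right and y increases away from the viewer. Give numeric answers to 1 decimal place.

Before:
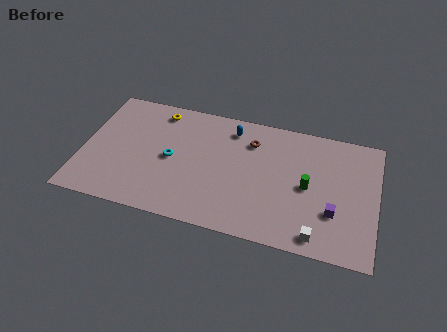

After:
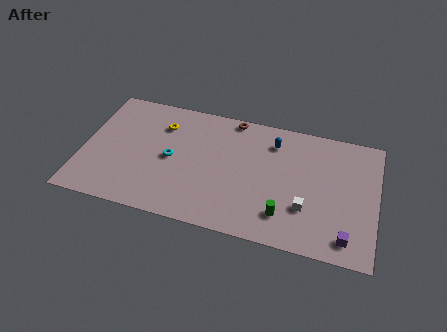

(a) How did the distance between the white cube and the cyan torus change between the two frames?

-1.3

The distance was about 10.1 in the first image and 8.8 in the second, so they moved 1.3 units closer together.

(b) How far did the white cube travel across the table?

2.1

The white cube moved from about (15.0, 1.2) to (14.2, 3.1), a distance of √(0.8² + 1.9²) ≈ 2.1.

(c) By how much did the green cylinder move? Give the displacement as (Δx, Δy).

(-1.3, -2.6)

From the two frames, the green cylinder sits at roughly (14.2, 4.8) before and (12.9, 2.2) after.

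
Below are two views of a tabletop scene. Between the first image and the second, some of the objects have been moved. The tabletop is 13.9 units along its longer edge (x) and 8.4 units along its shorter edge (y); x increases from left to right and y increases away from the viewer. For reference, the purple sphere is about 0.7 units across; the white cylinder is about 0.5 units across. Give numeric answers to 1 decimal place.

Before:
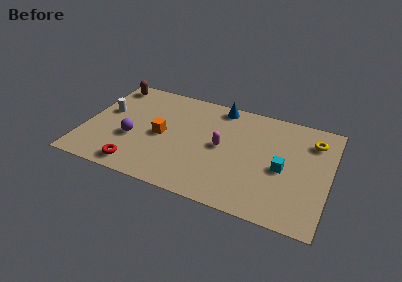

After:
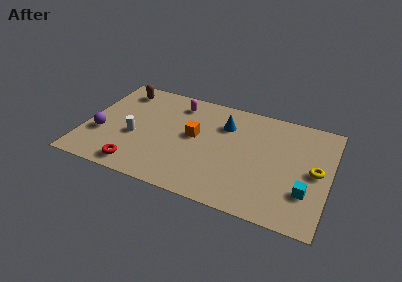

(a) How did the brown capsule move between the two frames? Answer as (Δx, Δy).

(0.7, -0.3)

The brown capsule was at about (1.0, 7.3) and moved to about (1.7, 7.0).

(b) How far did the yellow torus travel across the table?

2.3

The yellow torus was near (12.8, 6.5) before and (13.1, 4.2) after, so it travelled √(0.3² + 2.3²) ≈ 2.3 units.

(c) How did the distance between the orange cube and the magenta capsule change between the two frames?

-0.8

Before: roughly 3.4 units apart; after: 2.6. That's 0.8 units closer together.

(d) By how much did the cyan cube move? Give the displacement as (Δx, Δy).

(1.4, -1.3)

The cyan cube started near (11.3, 3.8) and ended near (12.7, 2.5).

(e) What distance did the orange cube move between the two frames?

1.9

From (4.4, 4.0) to (6.2, 4.6), the orange cube covered √(1.8² + 0.6²) ≈ 1.9 units.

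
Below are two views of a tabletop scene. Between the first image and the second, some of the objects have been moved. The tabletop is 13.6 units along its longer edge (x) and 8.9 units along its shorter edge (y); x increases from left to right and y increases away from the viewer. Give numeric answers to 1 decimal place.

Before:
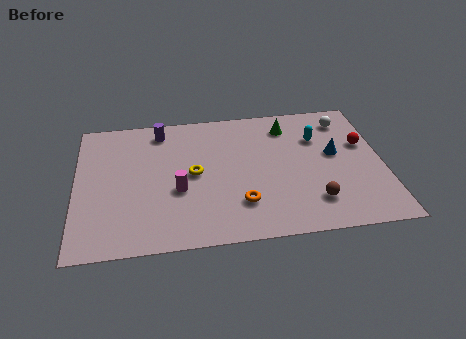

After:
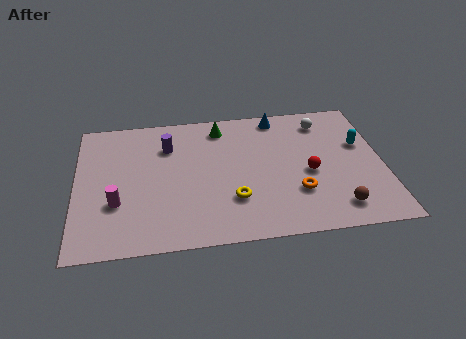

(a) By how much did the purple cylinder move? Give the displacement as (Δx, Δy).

(0.3, -1.1)

The purple cylinder was at about (3.8, 7.6) and moved to about (4.1, 6.5).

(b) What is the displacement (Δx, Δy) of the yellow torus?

(1.7, -1.9)

From the two frames, the yellow torus sits at roughly (5.2, 4.5) before and (6.9, 2.6) after.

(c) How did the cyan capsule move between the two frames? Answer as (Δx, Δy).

(1.9, -0.7)

The cyan capsule started near (10.8, 6.2) and ended near (12.7, 5.5).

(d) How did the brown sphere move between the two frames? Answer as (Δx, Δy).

(1.0, -0.5)

From the two frames, the brown sphere sits at roughly (10.4, 2.0) before and (11.4, 1.5) after.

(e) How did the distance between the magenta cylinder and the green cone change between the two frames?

+0.3

They were about 6.2 units apart before and 6.5 after — 0.3 units further apart.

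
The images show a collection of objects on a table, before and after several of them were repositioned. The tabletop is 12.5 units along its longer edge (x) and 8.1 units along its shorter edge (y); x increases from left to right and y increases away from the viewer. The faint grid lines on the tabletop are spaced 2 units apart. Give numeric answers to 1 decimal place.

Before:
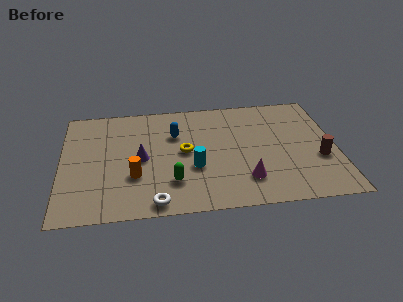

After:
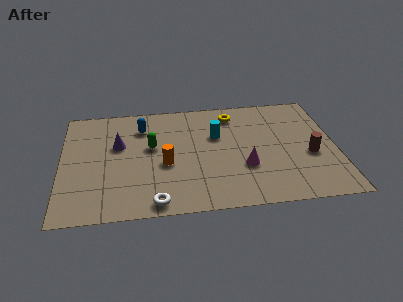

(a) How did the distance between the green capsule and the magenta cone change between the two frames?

+1.3

They were about 3.3 units apart before and 4.6 after — 1.3 units further apart.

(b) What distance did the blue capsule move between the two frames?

1.7

The blue capsule moved from about (5.2, 5.5) to (3.7, 6.2), a distance of √(1.5² + 0.7²) ≈ 1.7.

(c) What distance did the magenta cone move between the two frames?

0.9

The magenta cone was near (8.3, 1.9) before and (8.3, 2.8) after, so it travelled √(0.0² + 0.9²) ≈ 0.9 units.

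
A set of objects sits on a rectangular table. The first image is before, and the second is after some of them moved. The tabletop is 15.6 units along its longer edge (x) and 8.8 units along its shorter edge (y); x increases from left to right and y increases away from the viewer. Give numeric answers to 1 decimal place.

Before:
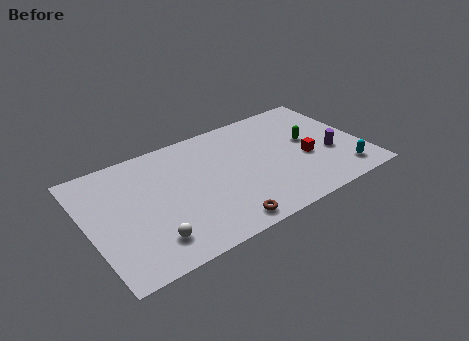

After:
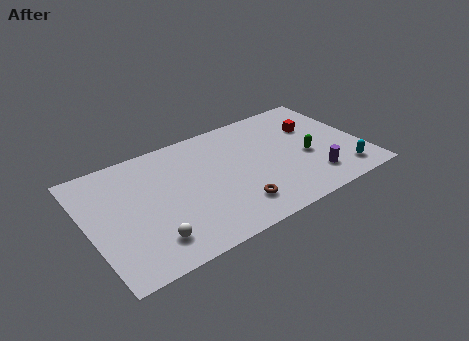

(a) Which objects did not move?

the cyan capsule and the white sphere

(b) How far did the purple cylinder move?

1.9

From (13.7, 3.3) to (12.4, 1.9), the purple cylinder covered √(1.3² + 1.4²) ≈ 1.9 units.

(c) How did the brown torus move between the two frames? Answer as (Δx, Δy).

(0.9, 0.9)

The brown torus started near (7.0, 1.0) and ended near (7.9, 1.9).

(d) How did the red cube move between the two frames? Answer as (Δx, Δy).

(0.9, 2.3)

The red cube started near (12.3, 3.6) and ended near (13.2, 5.9).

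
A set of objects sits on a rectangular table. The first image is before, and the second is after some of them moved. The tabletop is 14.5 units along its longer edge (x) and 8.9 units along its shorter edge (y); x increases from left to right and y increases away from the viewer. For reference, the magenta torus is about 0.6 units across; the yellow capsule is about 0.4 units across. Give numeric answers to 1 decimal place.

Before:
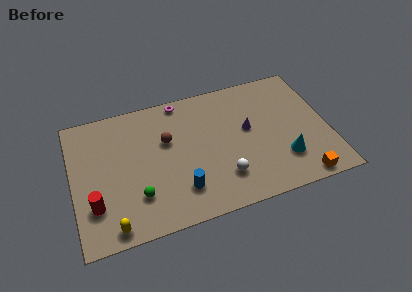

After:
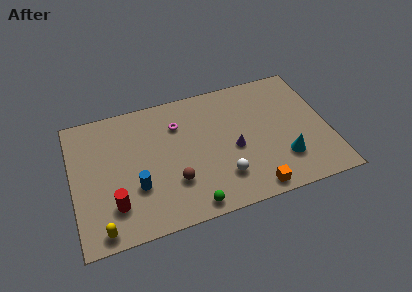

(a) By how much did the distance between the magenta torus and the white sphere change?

-1.4

They were about 6.2 units apart before and 4.8 after — 1.4 units closer together.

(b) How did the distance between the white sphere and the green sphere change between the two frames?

-2.5

Before: roughly 4.8 units apart; after: 2.3. That's 2.5 units closer together.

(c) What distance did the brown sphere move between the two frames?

2.9

From (5.4, 5.6) to (5.6, 2.7), the brown sphere covered √(0.2² + 2.9²) ≈ 2.9 units.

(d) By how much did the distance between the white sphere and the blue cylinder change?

+2.5

They were about 2.4 units apart before and 4.9 after — 2.5 units further apart.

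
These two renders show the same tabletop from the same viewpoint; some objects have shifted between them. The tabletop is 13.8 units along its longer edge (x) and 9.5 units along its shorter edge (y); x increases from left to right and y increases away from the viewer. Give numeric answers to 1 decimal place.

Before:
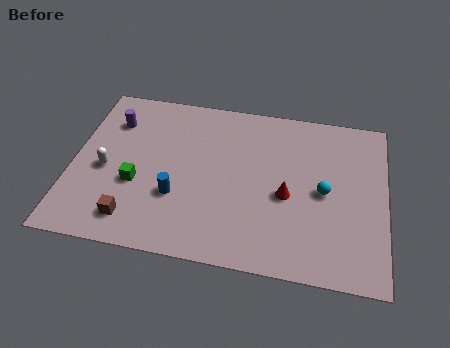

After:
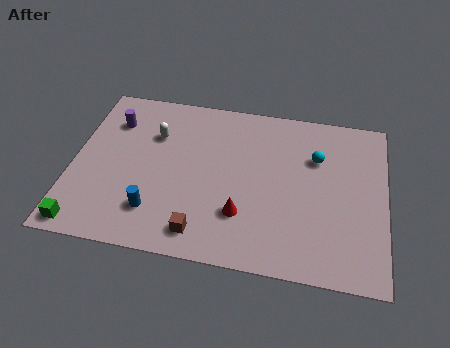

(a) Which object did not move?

the purple cylinder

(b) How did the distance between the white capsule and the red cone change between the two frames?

-2.3

They were about 8.0 units apart before and 5.7 after — 2.3 units closer together.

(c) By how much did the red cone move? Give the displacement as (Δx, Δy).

(-1.9, -1.4)

The red cone started near (9.5, 4.1) and ended near (7.6, 2.7).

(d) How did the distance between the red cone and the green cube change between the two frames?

+0.4

Before: roughly 6.6 units apart; after: 7.0. That's 0.4 units further apart.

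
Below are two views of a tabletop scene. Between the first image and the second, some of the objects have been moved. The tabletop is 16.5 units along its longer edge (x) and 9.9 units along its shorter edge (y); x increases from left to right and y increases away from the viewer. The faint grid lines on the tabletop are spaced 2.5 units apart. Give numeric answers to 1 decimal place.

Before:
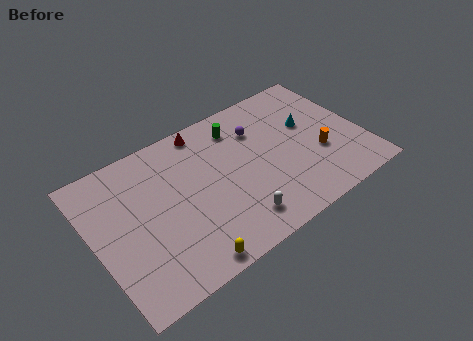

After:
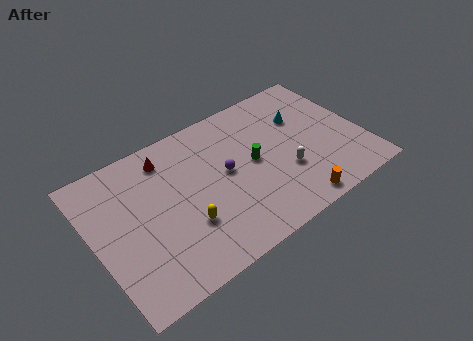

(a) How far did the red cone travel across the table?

2.6

The red cone was near (7.4, 8.9) before and (4.9, 8.2) after, so it travelled √(2.5² + 0.7²) ≈ 2.6 units.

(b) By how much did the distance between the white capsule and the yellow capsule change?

+2.9

The distance was about 3.4 in the first image and 6.3 in the second, so they moved 2.9 units further apart.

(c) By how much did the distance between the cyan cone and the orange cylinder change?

+3.5

Before: roughly 2.4 units apart; after: 5.9. That's 3.5 units further apart.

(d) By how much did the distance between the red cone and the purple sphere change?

+0.8

They were about 3.5 units apart before and 4.3 after — 0.8 units further apart.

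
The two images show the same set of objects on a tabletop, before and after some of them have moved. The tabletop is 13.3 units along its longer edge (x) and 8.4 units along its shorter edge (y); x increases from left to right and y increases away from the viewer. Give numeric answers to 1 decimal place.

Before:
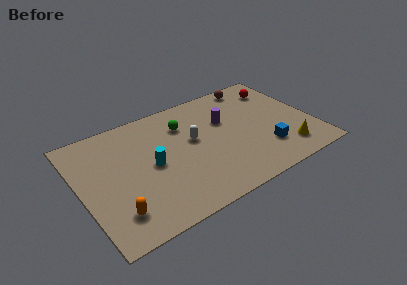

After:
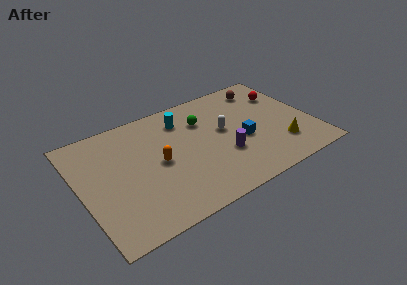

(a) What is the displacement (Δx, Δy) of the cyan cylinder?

(2.2, 2.5)

The cyan cylinder started near (4.0, 4.1) and ended near (6.2, 6.6).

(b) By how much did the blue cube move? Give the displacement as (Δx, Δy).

(-1.1, 1.3)

The blue cube was at about (10.3, 2.2) and moved to about (9.2, 3.5).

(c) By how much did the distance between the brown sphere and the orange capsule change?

-3.4

The distance was about 10.7 in the first image and 7.3 in the second, so they moved 3.4 units closer together.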